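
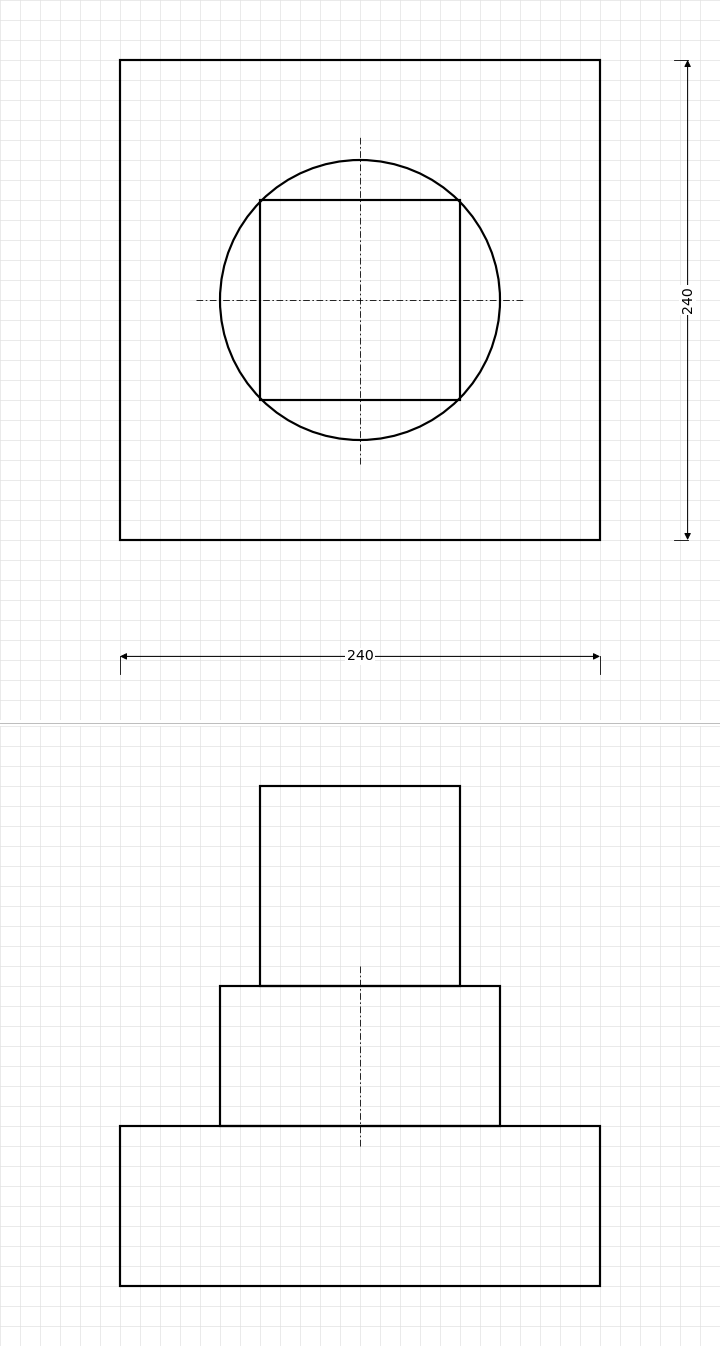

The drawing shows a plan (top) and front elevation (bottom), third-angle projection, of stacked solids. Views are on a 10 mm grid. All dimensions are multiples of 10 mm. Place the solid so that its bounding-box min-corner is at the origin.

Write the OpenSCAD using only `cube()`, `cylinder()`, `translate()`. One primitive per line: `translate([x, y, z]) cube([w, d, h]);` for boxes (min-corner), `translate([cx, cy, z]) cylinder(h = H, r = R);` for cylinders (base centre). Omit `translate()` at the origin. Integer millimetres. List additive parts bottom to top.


cube([240, 240, 80]);
translate([120, 120, 80]) cylinder(h = 70, r = 70);
translate([70, 70, 150]) cube([100, 100, 100]);


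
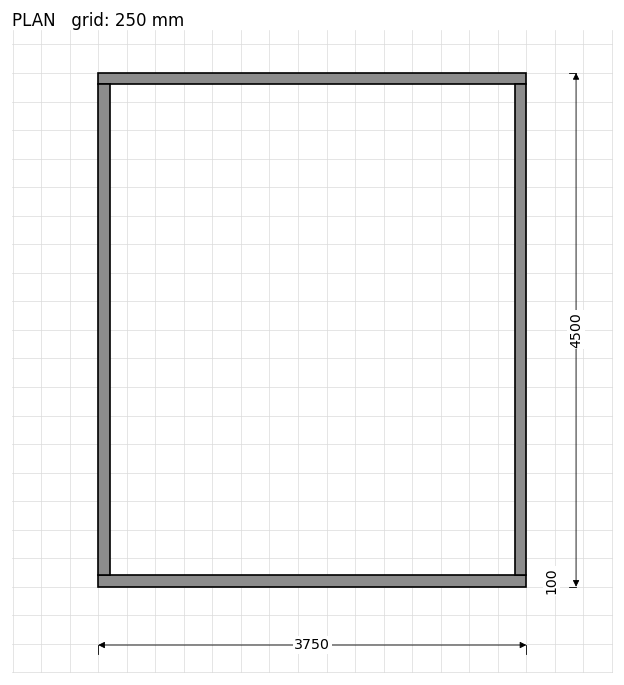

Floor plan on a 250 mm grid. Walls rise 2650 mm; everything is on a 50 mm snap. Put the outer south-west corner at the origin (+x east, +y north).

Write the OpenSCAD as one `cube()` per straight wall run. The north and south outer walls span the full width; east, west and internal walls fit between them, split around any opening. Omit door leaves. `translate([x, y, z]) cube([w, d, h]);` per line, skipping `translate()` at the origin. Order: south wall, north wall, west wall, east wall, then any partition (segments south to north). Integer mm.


cube([3750, 100, 2650]);
translate([0, 4400, 0]) cube([3750, 100, 2650]);
translate([0, 100, 0]) cube([100, 4300, 2650]);
translate([3650, 100, 0]) cube([100, 4300, 2650]);


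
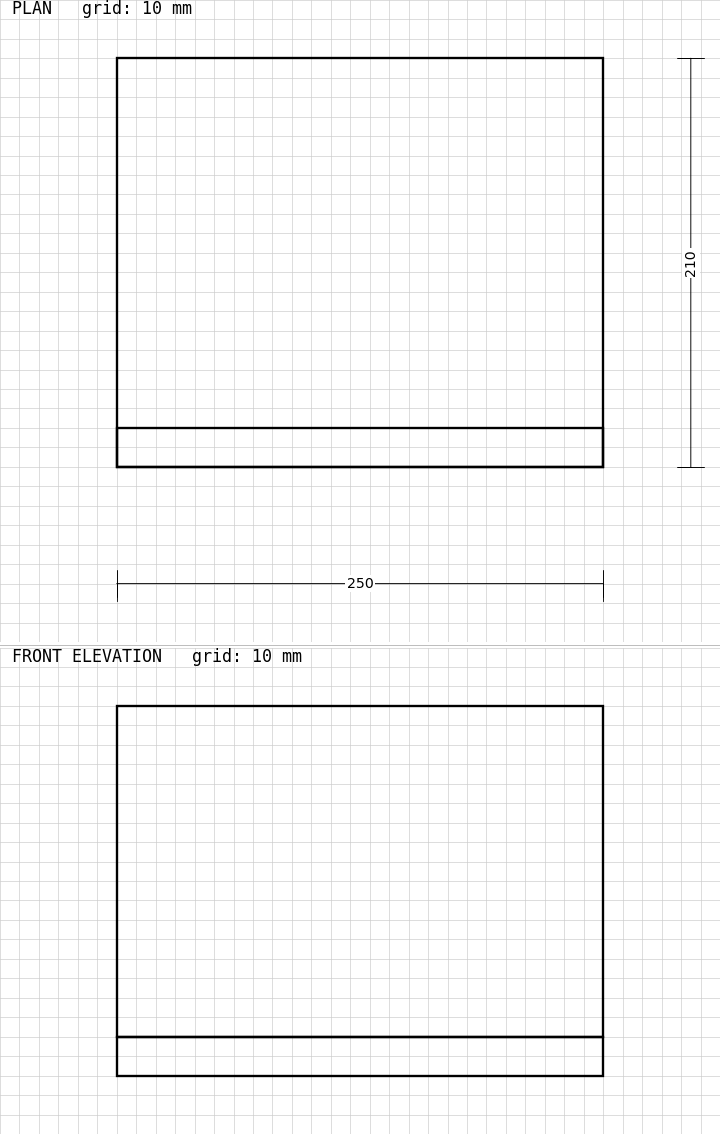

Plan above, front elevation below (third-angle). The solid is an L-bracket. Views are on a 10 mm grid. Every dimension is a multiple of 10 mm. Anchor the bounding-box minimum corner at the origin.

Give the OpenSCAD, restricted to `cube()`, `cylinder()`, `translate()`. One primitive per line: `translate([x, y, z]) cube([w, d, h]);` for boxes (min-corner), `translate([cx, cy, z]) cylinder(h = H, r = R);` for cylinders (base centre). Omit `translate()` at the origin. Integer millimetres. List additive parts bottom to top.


cube([250, 210, 20]);
translate([0, 0, 20]) cube([250, 20, 170]);


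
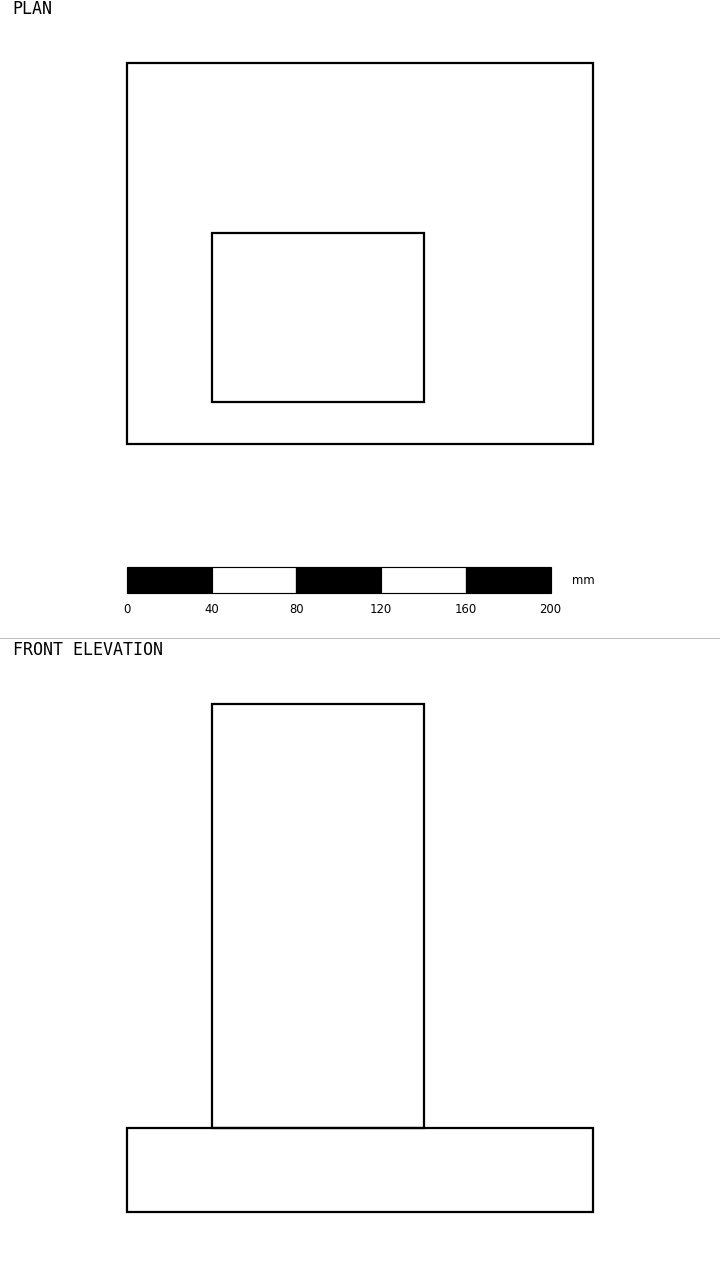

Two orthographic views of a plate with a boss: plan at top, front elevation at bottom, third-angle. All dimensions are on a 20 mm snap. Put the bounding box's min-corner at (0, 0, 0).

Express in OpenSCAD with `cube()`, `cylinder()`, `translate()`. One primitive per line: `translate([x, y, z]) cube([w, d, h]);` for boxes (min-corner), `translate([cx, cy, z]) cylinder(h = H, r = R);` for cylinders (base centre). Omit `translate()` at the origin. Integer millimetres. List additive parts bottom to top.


cube([220, 180, 40]);
translate([40, 20, 40]) cube([100, 80, 200]);


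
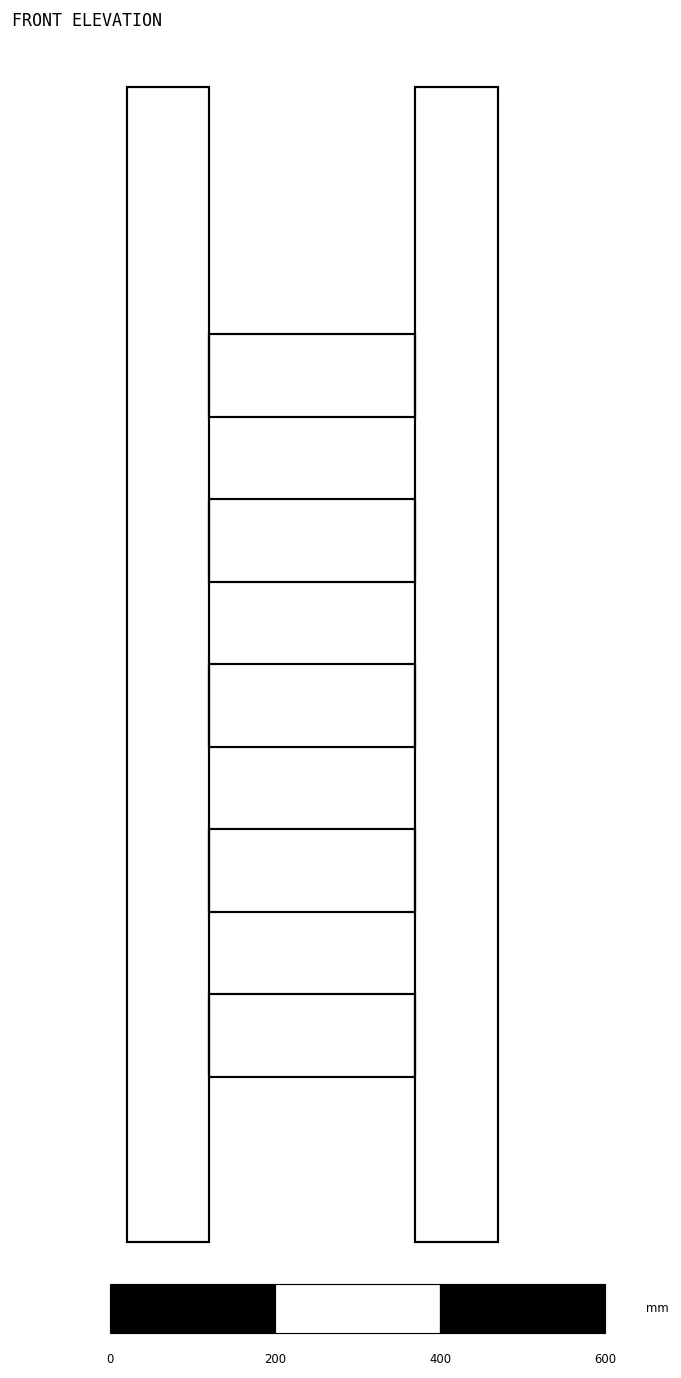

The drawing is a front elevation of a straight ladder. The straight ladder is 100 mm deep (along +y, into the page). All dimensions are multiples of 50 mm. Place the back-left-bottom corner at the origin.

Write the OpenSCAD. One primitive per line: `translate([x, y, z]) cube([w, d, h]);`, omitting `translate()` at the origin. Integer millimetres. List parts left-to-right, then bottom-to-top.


cube([100, 100, 1400]);
translate([100, 0, 200]) cube([250, 100, 100]);
translate([100, 0, 400]) cube([250, 100, 100]);
translate([100, 0, 600]) cube([250, 100, 100]);
translate([100, 0, 800]) cube([250, 100, 100]);
translate([100, 0, 1000]) cube([250, 100, 100]);
translate([350, 0, 0]) cube([100, 100, 1400]);


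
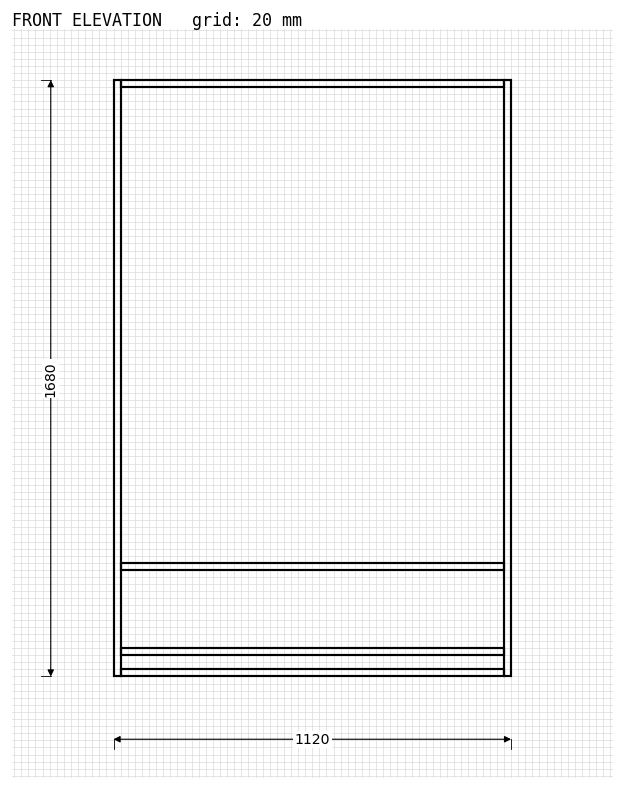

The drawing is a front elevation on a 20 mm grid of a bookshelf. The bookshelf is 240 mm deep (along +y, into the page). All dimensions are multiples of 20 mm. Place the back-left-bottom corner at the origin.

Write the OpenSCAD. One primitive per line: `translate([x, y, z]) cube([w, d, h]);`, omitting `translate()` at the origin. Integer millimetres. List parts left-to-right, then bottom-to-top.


cube([20, 240, 1680]);
translate([20, 0, 0]) cube([1080, 240, 20]);
translate([20, 0, 60]) cube([1080, 240, 20]);
translate([20, 0, 300]) cube([1080, 240, 20]);
translate([20, 0, 1660]) cube([1080, 240, 20]);
translate([1100, 0, 0]) cube([20, 240, 1680]);


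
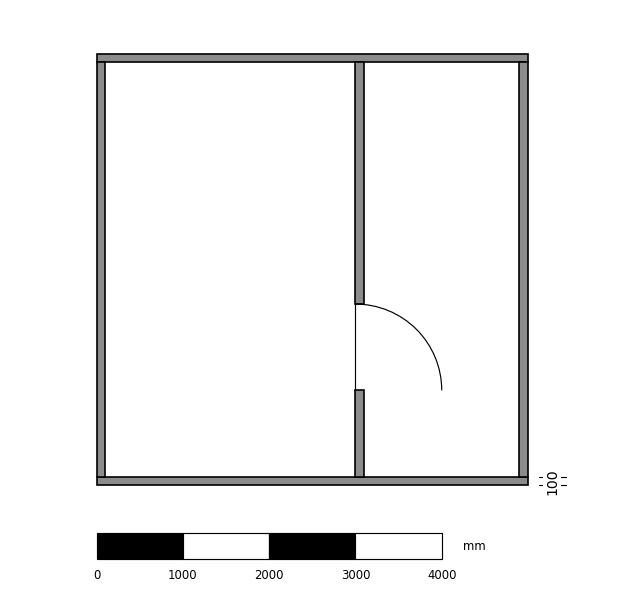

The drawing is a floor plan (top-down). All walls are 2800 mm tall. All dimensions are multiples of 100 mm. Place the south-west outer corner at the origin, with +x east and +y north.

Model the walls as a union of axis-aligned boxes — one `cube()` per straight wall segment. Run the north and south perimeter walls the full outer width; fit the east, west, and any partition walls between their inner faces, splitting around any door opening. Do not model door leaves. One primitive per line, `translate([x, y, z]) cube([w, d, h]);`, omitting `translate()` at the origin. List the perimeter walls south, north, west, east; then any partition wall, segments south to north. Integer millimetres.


cube([5000, 100, 2800]);
translate([0, 4900, 0]) cube([5000, 100, 2800]);
translate([0, 100, 0]) cube([100, 4800, 2800]);
translate([4900, 100, 0]) cube([100, 4800, 2800]);
translate([3000, 100, 0]) cube([100, 1000, 2800]);
translate([3000, 2100, 0]) cube([100, 2800, 2800]);


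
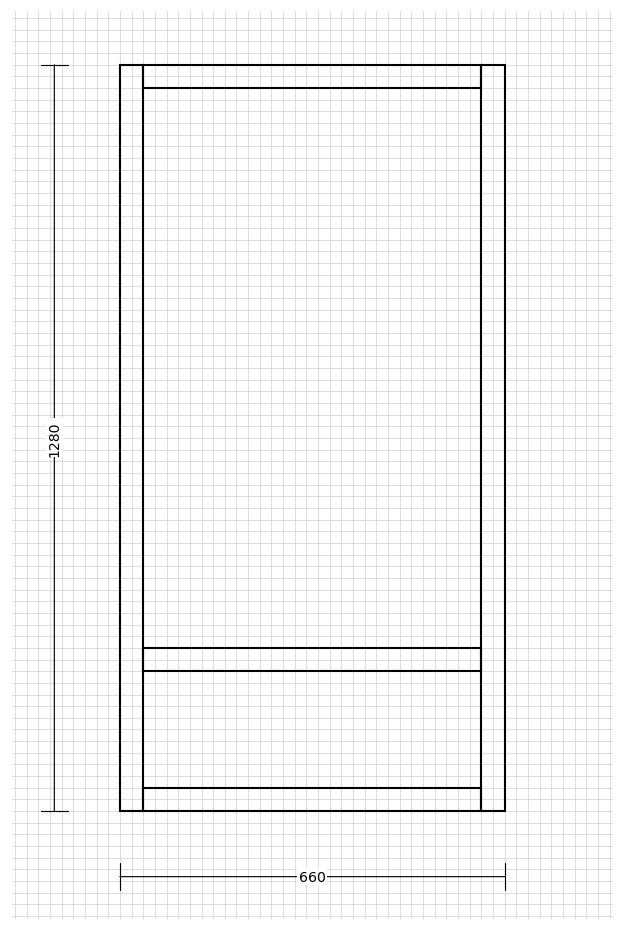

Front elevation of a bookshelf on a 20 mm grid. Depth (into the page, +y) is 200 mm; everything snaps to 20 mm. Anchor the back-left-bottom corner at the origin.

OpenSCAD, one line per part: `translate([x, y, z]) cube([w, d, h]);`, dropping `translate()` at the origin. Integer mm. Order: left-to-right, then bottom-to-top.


cube([40, 200, 1280]);
translate([40, 0, 0]) cube([580, 200, 40]);
translate([40, 0, 240]) cube([580, 200, 40]);
translate([40, 0, 1240]) cube([580, 200, 40]);
translate([620, 0, 0]) cube([40, 200, 1280]);


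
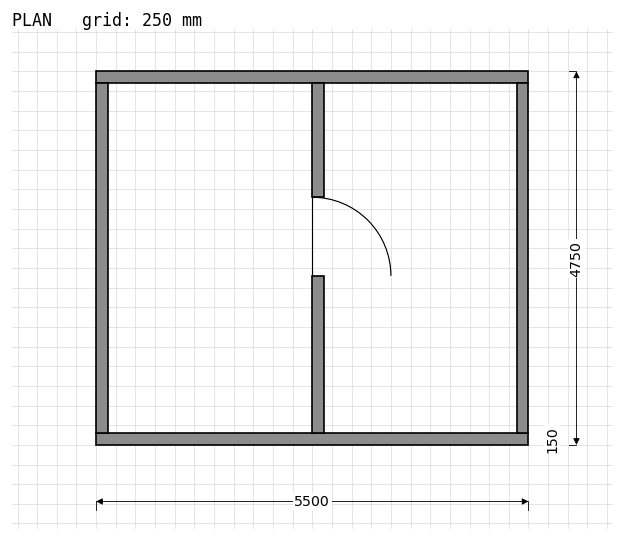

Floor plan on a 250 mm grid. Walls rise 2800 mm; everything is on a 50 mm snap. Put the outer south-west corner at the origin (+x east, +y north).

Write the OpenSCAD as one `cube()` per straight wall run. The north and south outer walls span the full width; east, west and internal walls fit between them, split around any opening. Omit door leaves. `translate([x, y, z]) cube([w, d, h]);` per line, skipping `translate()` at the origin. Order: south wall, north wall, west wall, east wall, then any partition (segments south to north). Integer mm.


cube([5500, 150, 2800]);
translate([0, 4600, 0]) cube([5500, 150, 2800]);
translate([0, 150, 0]) cube([150, 4450, 2800]);
translate([5350, 150, 0]) cube([150, 4450, 2800]);
translate([2750, 150, 0]) cube([150, 2000, 2800]);
translate([2750, 3150, 0]) cube([150, 1450, 2800]);


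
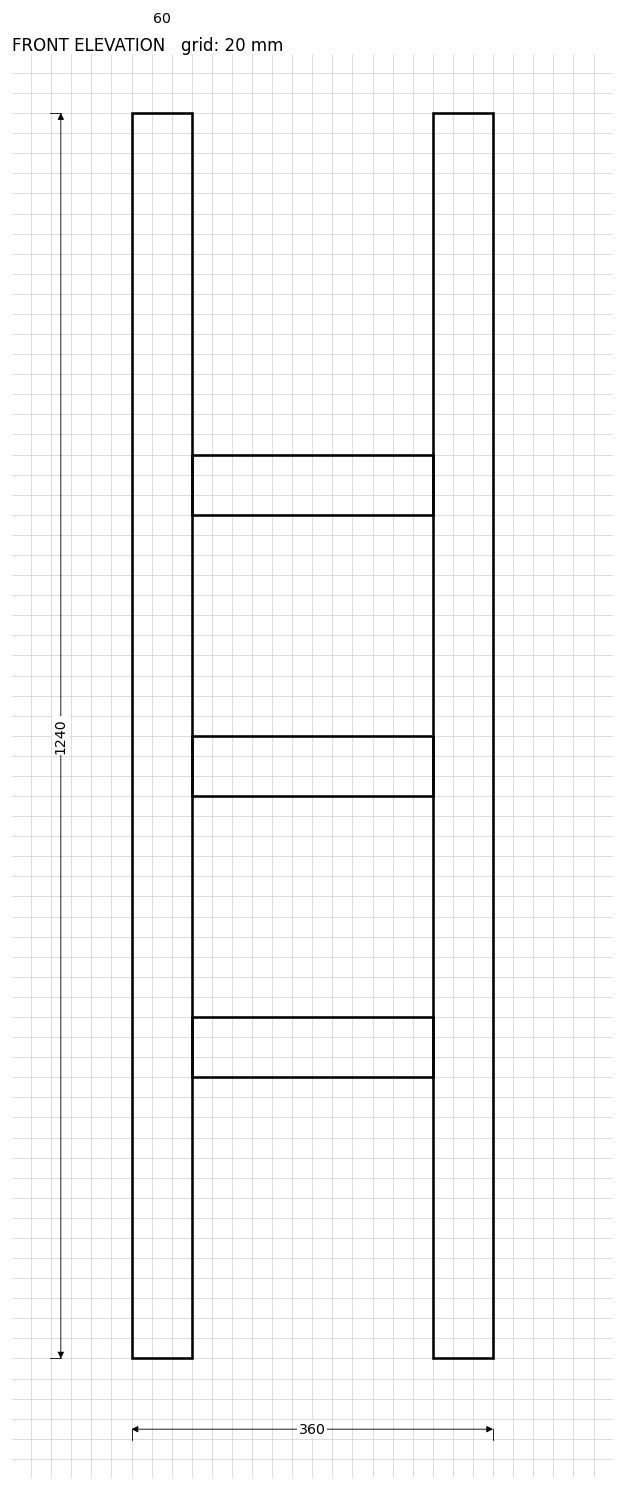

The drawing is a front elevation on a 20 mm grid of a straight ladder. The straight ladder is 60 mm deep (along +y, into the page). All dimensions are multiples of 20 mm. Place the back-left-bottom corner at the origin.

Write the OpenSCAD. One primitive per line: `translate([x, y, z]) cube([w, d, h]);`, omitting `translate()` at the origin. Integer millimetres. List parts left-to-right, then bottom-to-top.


cube([60, 60, 1240]);
translate([60, 0, 280]) cube([240, 60, 60]);
translate([60, 0, 560]) cube([240, 60, 60]);
translate([60, 0, 840]) cube([240, 60, 60]);
translate([300, 0, 0]) cube([60, 60, 1240]);


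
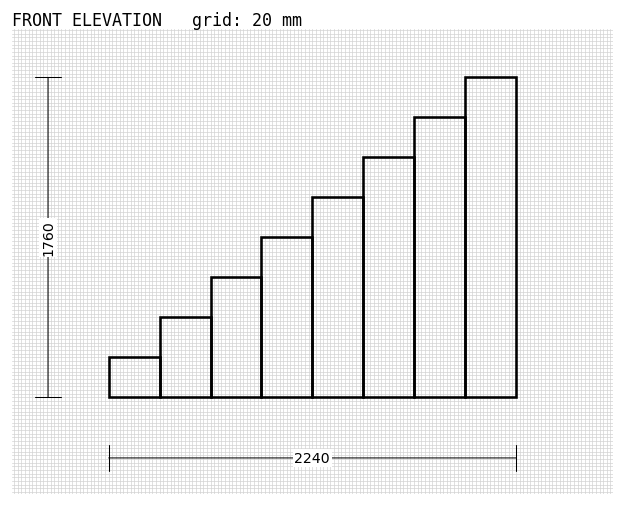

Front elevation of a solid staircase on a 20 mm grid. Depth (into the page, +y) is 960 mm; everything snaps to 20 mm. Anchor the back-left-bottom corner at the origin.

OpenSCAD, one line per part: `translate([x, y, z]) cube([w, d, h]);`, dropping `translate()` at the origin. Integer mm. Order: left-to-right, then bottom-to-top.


cube([280, 960, 220]);
translate([280, 0, 0]) cube([280, 960, 440]);
translate([560, 0, 0]) cube([280, 960, 660]);
translate([840, 0, 0]) cube([280, 960, 880]);
translate([1120, 0, 0]) cube([280, 960, 1100]);
translate([1400, 0, 0]) cube([280, 960, 1320]);
translate([1680, 0, 0]) cube([280, 960, 1540]);
translate([1960, 0, 0]) cube([280, 960, 1760]);


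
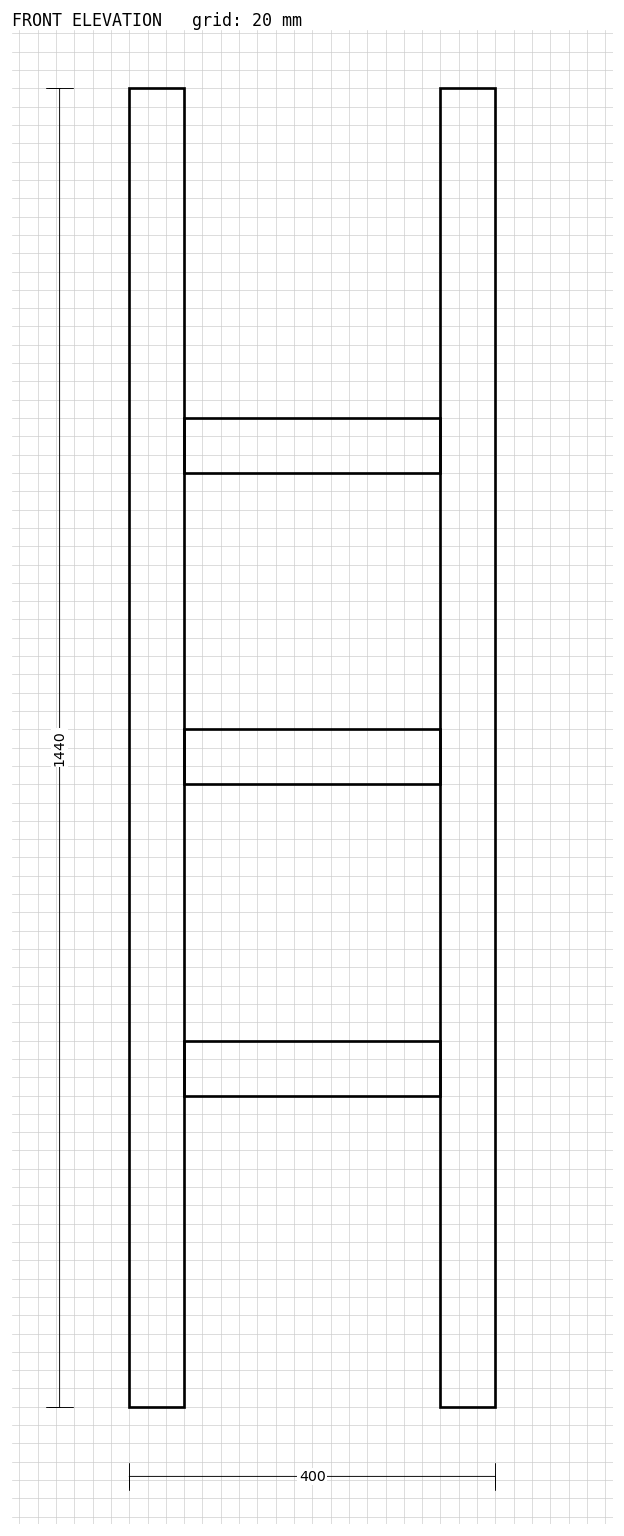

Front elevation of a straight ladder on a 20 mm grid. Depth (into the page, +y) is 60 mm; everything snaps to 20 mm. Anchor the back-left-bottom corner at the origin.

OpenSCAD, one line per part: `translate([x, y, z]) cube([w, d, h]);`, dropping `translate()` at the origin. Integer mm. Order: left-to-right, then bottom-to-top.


cube([60, 60, 1440]);
translate([60, 0, 340]) cube([280, 60, 60]);
translate([60, 0, 680]) cube([280, 60, 60]);
translate([60, 0, 1020]) cube([280, 60, 60]);
translate([340, 0, 0]) cube([60, 60, 1440]);


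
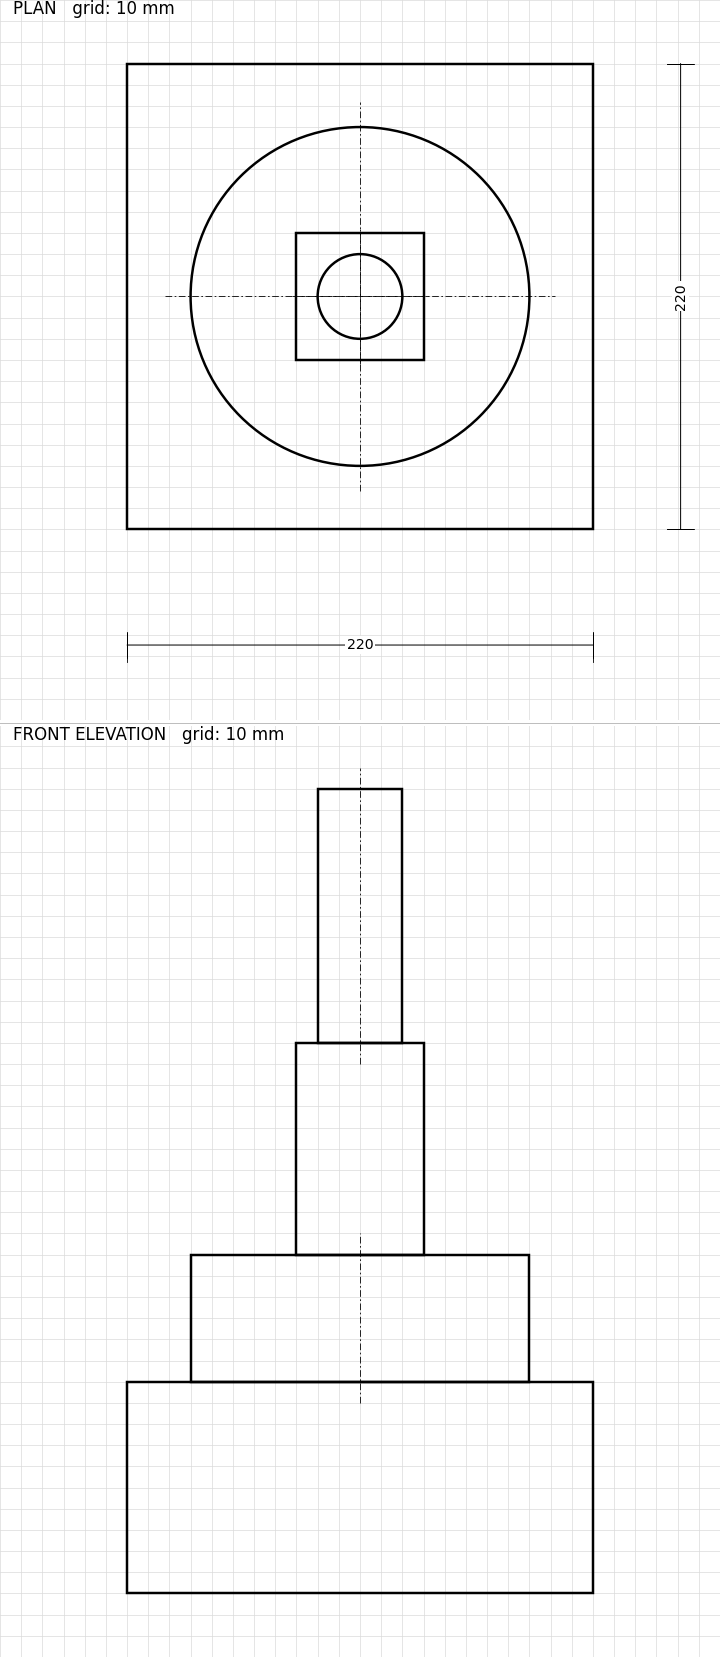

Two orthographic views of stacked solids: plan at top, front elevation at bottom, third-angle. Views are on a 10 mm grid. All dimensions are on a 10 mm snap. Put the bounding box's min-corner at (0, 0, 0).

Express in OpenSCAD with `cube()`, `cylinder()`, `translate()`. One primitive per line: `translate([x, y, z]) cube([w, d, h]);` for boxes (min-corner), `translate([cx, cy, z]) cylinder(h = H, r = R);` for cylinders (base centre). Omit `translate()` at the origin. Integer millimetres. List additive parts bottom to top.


cube([220, 220, 100]);
translate([110, 110, 100]) cylinder(h = 60, r = 80);
translate([80, 80, 160]) cube([60, 60, 100]);
translate([110, 110, 260]) cylinder(h = 120, r = 20);


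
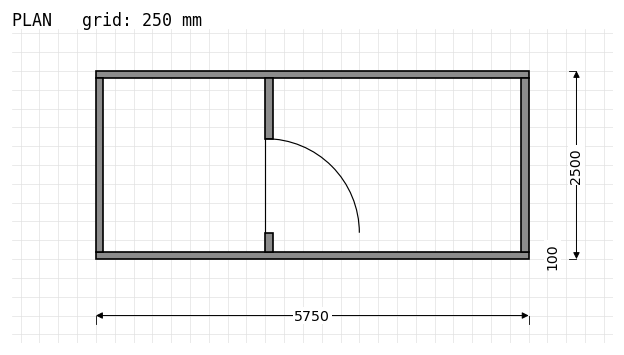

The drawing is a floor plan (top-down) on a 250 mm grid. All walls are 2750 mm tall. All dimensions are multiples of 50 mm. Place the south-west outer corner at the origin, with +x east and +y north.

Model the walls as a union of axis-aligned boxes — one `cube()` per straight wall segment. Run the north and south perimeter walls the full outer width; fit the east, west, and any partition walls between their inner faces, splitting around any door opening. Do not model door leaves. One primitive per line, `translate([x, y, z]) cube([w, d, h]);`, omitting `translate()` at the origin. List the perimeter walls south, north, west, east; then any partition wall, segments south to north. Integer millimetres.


cube([5750, 100, 2750]);
translate([0, 2400, 0]) cube([5750, 100, 2750]);
translate([0, 100, 0]) cube([100, 2300, 2750]);
translate([5650, 100, 0]) cube([100, 2300, 2750]);
translate([2250, 100, 0]) cube([100, 250, 2750]);
translate([2250, 1600, 0]) cube([100, 800, 2750]);


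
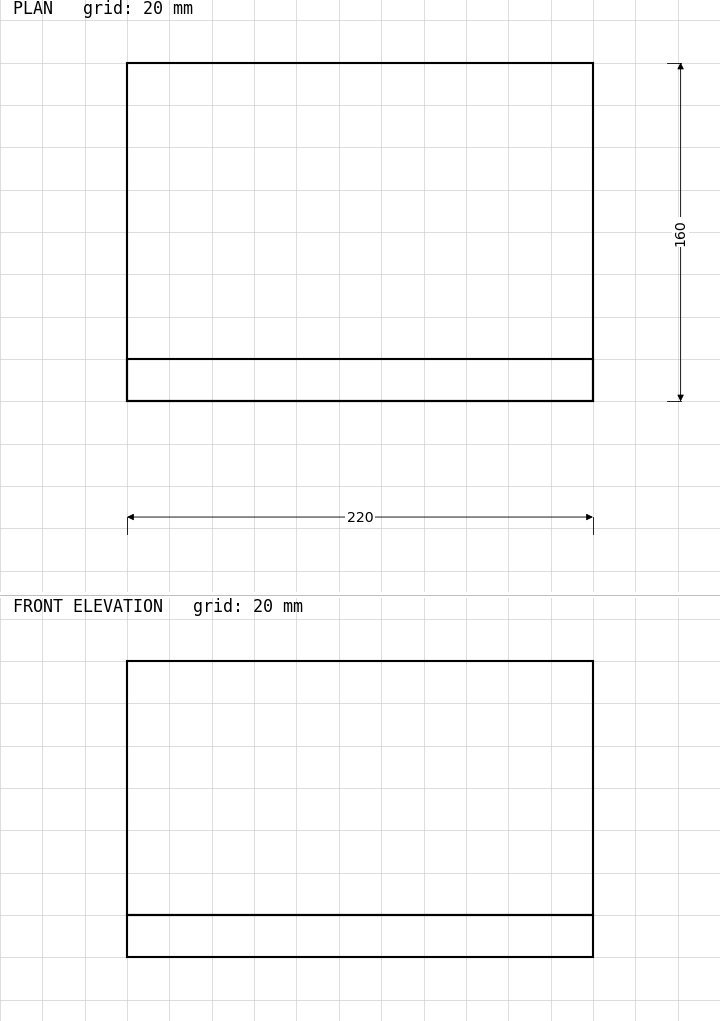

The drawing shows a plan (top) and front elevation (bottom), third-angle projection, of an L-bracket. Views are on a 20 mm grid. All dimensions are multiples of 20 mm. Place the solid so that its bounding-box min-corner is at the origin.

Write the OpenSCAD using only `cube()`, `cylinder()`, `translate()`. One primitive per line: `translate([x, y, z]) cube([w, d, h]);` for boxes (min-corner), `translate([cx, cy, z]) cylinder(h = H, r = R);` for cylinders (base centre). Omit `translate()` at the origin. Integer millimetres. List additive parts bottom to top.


cube([220, 160, 20]);
translate([0, 0, 20]) cube([220, 20, 120]);


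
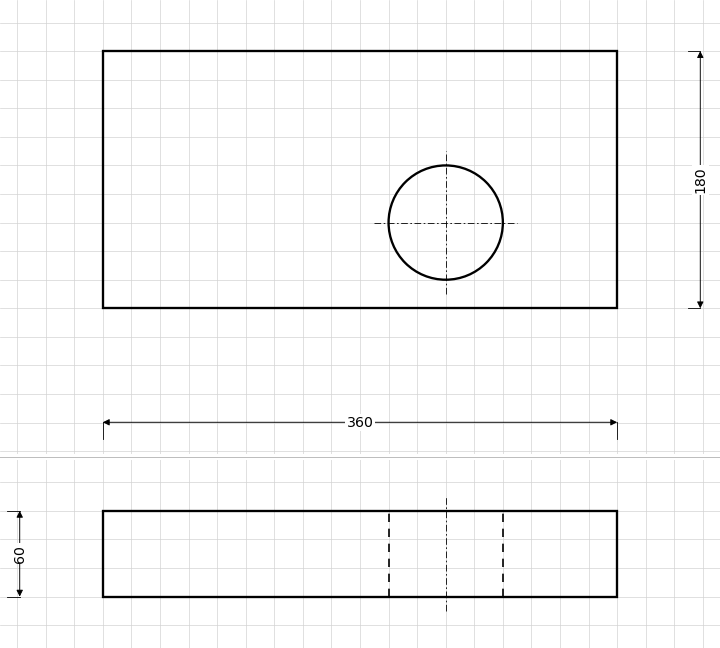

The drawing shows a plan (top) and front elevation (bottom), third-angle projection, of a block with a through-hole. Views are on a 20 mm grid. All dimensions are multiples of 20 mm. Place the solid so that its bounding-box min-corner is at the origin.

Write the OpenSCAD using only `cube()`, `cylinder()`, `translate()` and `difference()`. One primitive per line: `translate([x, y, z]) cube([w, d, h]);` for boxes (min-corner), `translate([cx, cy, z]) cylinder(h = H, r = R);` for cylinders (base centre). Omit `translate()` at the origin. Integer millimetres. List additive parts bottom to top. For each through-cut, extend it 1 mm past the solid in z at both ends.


difference() {
  cube([360, 180, 60]);
  translate([240, 60, -1]) cylinder(h = 62, r = 40);
}


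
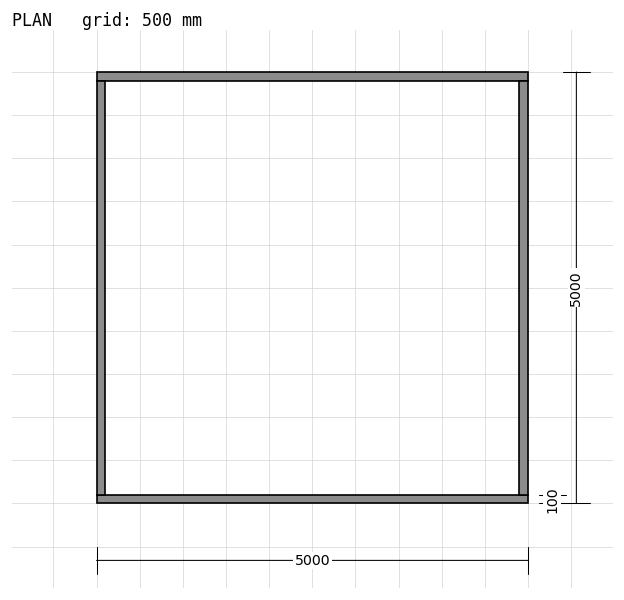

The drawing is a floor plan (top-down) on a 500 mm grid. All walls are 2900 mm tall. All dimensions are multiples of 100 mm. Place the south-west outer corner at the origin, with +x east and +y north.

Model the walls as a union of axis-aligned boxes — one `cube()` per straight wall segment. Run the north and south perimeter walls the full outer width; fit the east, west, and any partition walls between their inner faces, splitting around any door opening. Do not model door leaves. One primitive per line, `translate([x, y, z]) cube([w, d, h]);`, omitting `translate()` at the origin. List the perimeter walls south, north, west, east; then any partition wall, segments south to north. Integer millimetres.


cube([5000, 100, 2900]);
translate([0, 4900, 0]) cube([5000, 100, 2900]);
translate([0, 100, 0]) cube([100, 4800, 2900]);
translate([4900, 100, 0]) cube([100, 4800, 2900]);


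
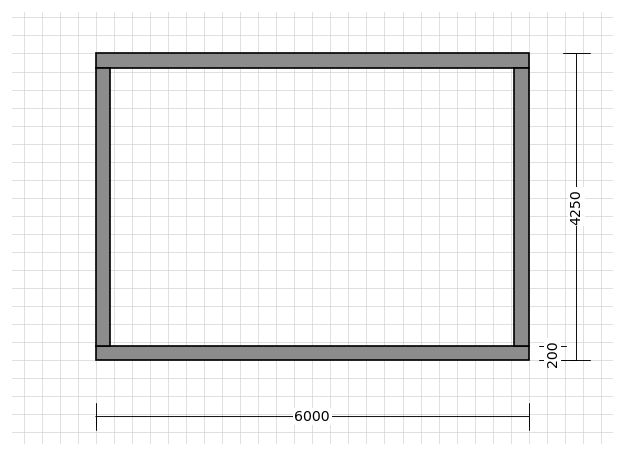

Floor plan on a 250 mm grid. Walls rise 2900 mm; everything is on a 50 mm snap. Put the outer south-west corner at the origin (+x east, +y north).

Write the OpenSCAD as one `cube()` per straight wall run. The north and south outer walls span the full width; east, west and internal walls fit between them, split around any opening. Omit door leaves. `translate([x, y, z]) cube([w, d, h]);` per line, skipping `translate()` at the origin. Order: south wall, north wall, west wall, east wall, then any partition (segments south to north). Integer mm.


cube([6000, 200, 2900]);
translate([0, 4050, 0]) cube([6000, 200, 2900]);
translate([0, 200, 0]) cube([200, 3850, 2900]);
translate([5800, 200, 0]) cube([200, 3850, 2900]);


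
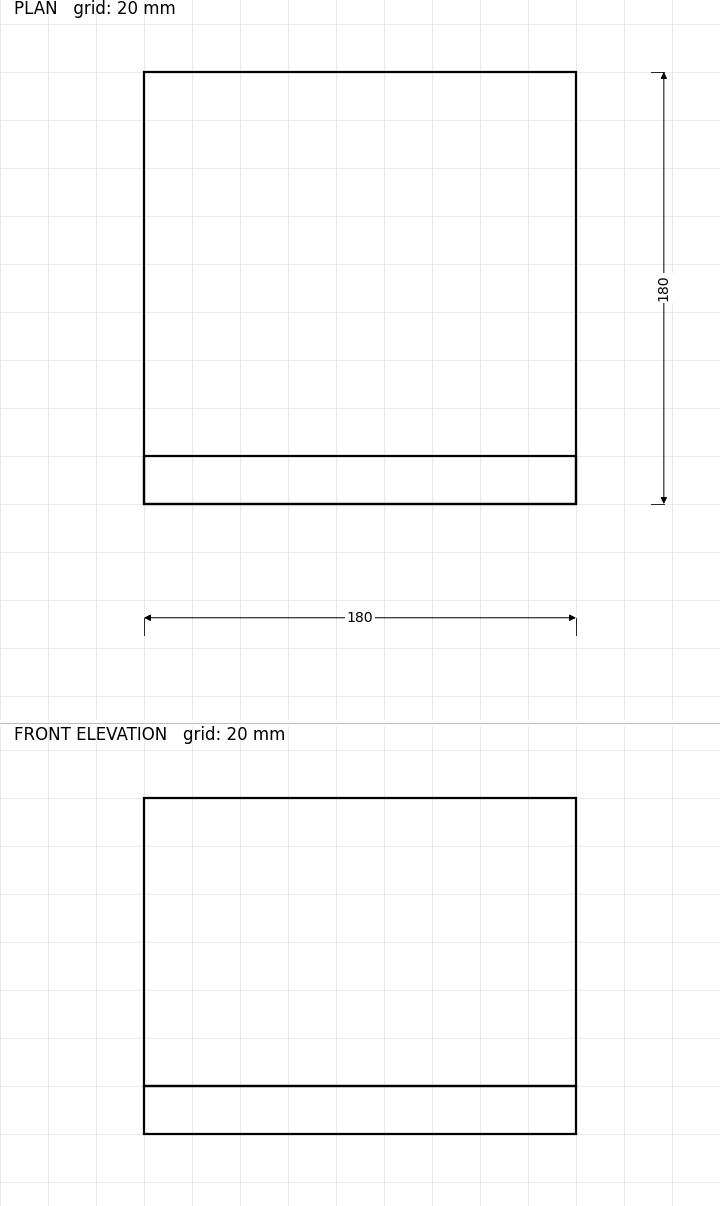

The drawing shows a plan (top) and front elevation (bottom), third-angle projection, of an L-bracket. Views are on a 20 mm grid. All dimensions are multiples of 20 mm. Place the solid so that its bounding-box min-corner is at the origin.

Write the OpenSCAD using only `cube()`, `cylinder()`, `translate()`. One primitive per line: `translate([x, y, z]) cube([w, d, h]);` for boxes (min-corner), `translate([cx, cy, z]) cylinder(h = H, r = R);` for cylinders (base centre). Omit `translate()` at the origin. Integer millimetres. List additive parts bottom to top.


cube([180, 180, 20]);
translate([0, 0, 20]) cube([180, 20, 120]);


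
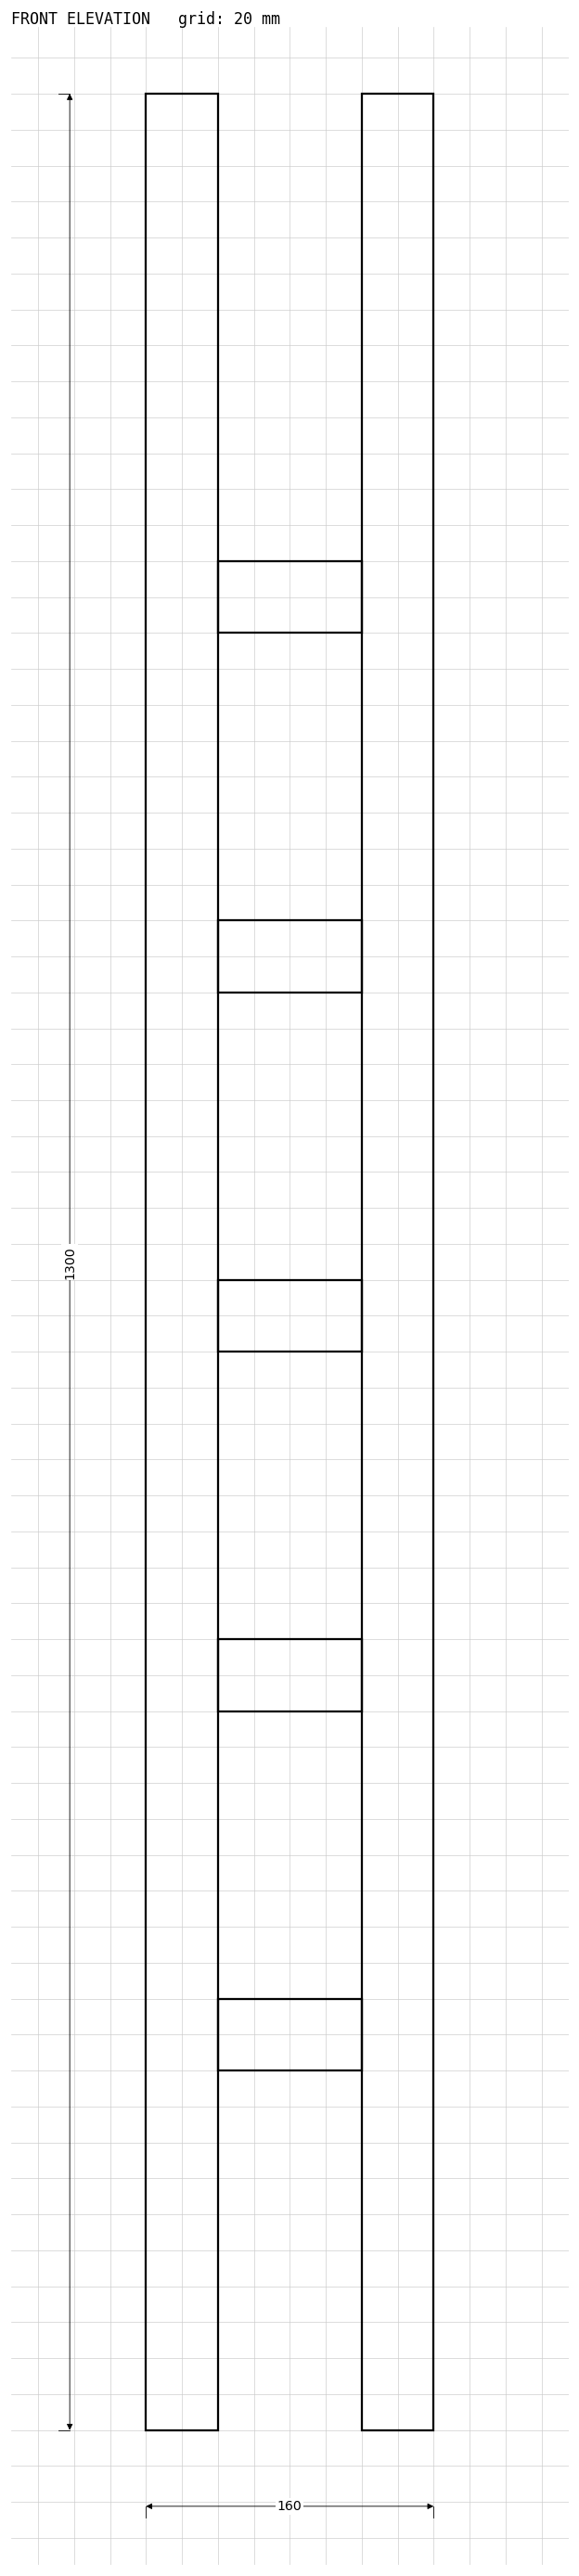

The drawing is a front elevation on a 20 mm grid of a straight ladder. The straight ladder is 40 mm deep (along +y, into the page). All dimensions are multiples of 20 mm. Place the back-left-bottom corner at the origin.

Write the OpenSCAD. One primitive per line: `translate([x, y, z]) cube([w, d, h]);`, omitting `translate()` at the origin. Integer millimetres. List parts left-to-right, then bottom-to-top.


cube([40, 40, 1300]);
translate([40, 0, 200]) cube([80, 40, 40]);
translate([40, 0, 400]) cube([80, 40, 40]);
translate([40, 0, 600]) cube([80, 40, 40]);
translate([40, 0, 800]) cube([80, 40, 40]);
translate([40, 0, 1000]) cube([80, 40, 40]);
translate([120, 0, 0]) cube([40, 40, 1300]);


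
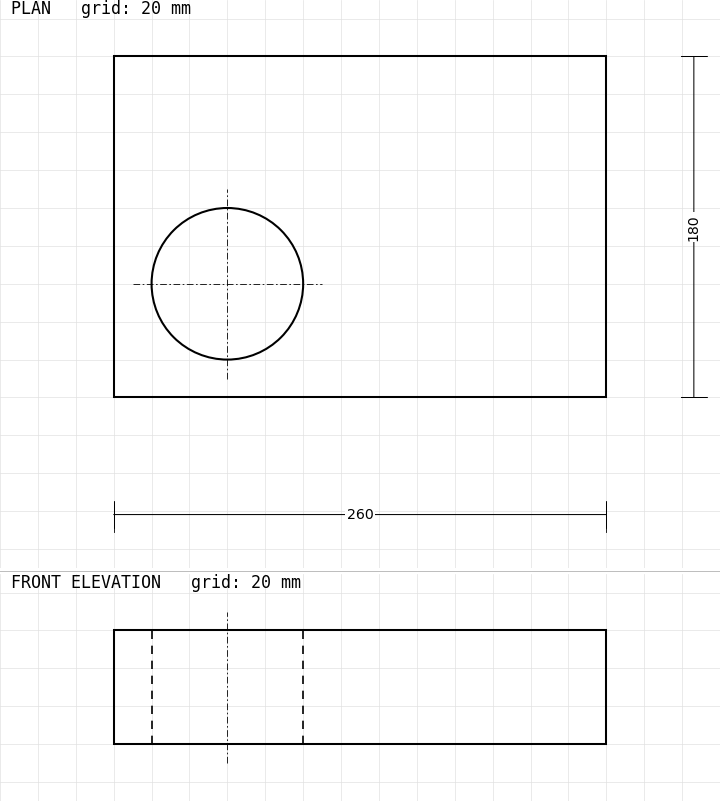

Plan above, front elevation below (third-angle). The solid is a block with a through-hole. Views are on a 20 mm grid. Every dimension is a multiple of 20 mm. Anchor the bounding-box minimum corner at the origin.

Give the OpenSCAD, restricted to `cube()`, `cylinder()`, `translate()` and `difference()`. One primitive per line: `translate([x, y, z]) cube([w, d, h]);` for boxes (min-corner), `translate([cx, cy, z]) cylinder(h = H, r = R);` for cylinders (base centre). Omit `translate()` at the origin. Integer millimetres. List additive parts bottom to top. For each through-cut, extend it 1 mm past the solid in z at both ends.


difference() {
  cube([260, 180, 60]);
  translate([60, 60, -1]) cylinder(h = 62, r = 40);
}


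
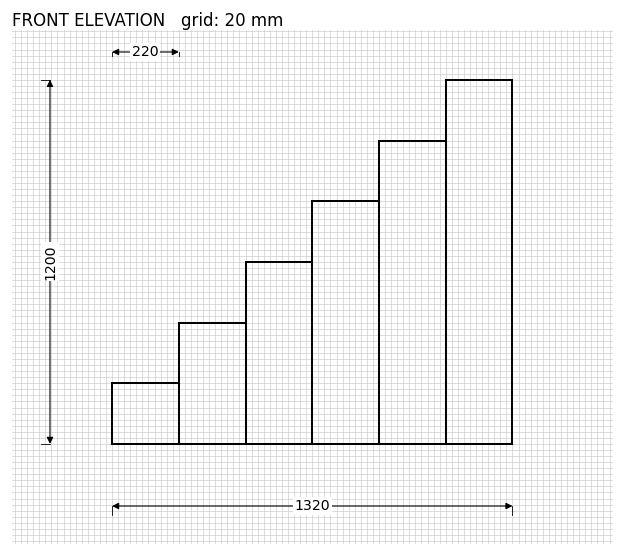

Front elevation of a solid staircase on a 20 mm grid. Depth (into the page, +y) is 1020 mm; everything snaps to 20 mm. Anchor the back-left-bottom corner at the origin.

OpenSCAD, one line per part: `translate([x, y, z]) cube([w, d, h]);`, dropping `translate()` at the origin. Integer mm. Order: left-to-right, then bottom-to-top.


cube([220, 1020, 200]);
translate([220, 0, 0]) cube([220, 1020, 400]);
translate([440, 0, 0]) cube([220, 1020, 600]);
translate([660, 0, 0]) cube([220, 1020, 800]);
translate([880, 0, 0]) cube([220, 1020, 1000]);
translate([1100, 0, 0]) cube([220, 1020, 1200]);


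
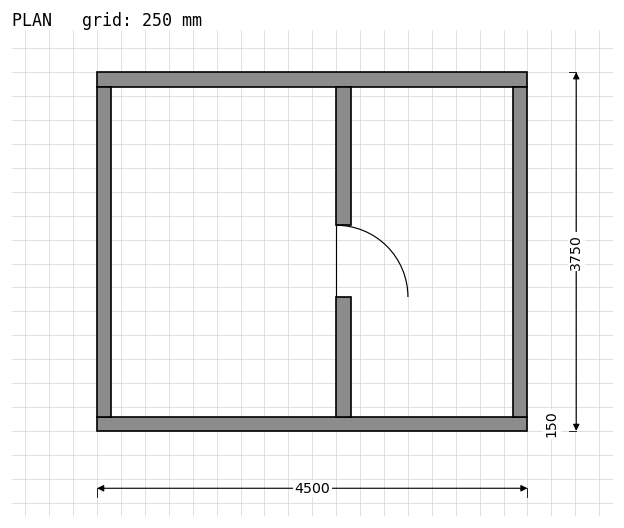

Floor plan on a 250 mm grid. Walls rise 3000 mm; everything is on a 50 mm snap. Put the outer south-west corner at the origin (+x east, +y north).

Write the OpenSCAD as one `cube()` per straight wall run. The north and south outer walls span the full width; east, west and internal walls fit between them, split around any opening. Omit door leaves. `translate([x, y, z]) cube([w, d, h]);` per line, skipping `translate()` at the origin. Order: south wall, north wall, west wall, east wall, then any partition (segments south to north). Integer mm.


cube([4500, 150, 3000]);
translate([0, 3600, 0]) cube([4500, 150, 3000]);
translate([0, 150, 0]) cube([150, 3450, 3000]);
translate([4350, 150, 0]) cube([150, 3450, 3000]);
translate([2500, 150, 0]) cube([150, 1250, 3000]);
translate([2500, 2150, 0]) cube([150, 1450, 3000]);


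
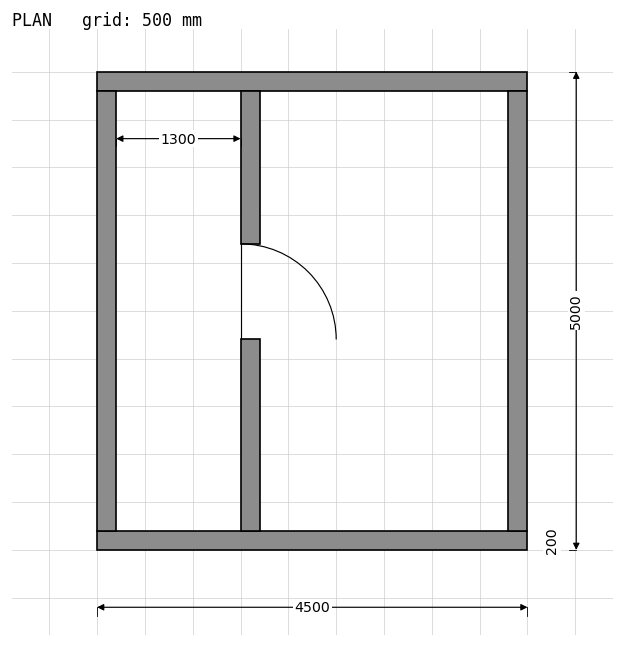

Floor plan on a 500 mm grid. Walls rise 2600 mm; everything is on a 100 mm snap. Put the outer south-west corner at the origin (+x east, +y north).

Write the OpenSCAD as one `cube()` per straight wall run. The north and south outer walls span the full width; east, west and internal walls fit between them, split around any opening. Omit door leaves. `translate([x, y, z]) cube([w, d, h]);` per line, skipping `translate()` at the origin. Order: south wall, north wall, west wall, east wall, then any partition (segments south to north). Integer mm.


cube([4500, 200, 2600]);
translate([0, 4800, 0]) cube([4500, 200, 2600]);
translate([0, 200, 0]) cube([200, 4600, 2600]);
translate([4300, 200, 0]) cube([200, 4600, 2600]);
translate([1500, 200, 0]) cube([200, 2000, 2600]);
translate([1500, 3200, 0]) cube([200, 1600, 2600]);


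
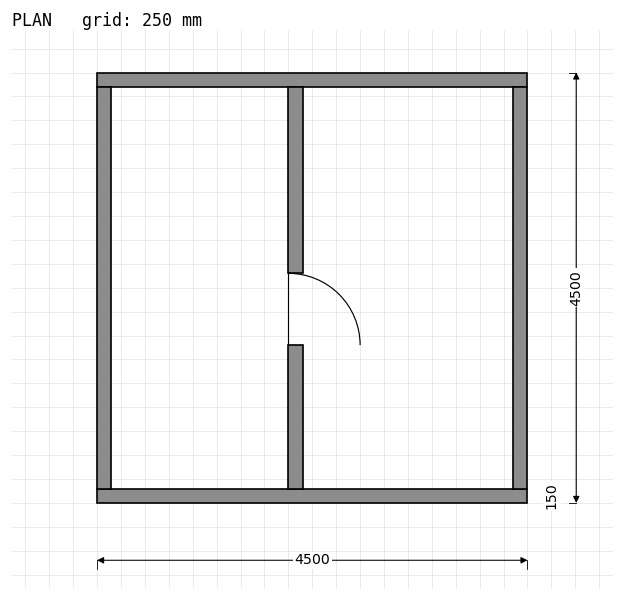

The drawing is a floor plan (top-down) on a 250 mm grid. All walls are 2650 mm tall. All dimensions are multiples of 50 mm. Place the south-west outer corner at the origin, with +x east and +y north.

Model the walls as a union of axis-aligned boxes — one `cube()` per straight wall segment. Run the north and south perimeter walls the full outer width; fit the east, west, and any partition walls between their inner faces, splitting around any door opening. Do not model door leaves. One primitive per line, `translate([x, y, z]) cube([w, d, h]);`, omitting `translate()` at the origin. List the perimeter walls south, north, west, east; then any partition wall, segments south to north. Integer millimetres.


cube([4500, 150, 2650]);
translate([0, 4350, 0]) cube([4500, 150, 2650]);
translate([0, 150, 0]) cube([150, 4200, 2650]);
translate([4350, 150, 0]) cube([150, 4200, 2650]);
translate([2000, 150, 0]) cube([150, 1500, 2650]);
translate([2000, 2400, 0]) cube([150, 1950, 2650]);


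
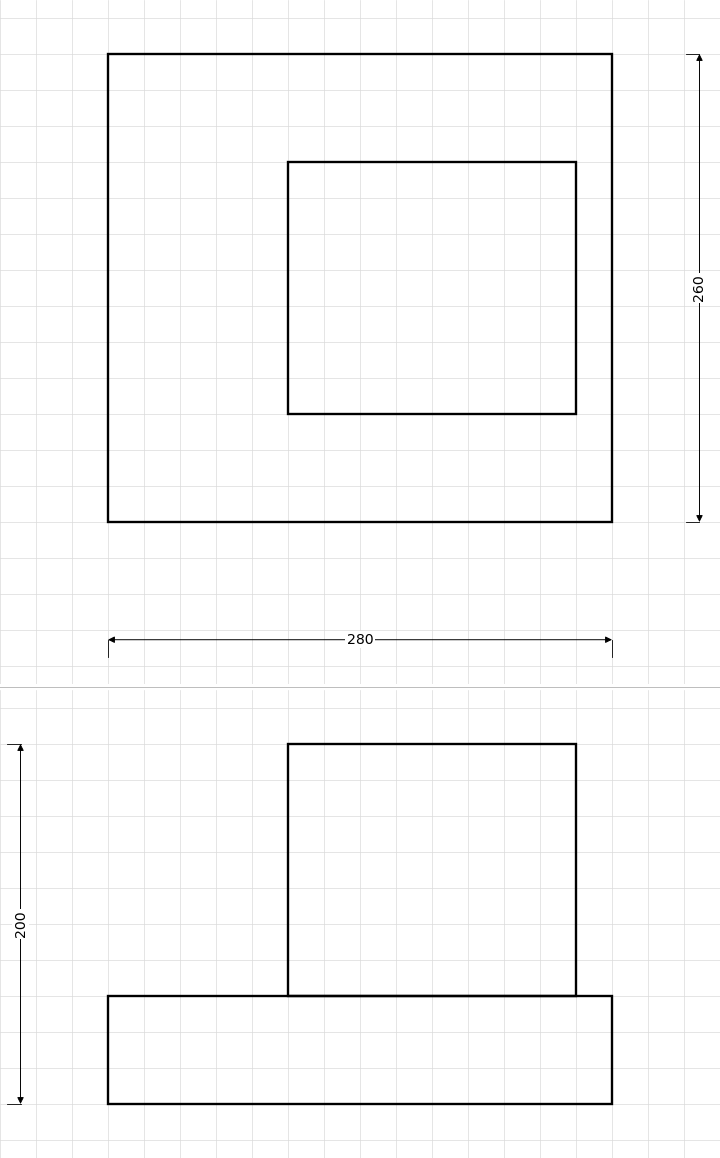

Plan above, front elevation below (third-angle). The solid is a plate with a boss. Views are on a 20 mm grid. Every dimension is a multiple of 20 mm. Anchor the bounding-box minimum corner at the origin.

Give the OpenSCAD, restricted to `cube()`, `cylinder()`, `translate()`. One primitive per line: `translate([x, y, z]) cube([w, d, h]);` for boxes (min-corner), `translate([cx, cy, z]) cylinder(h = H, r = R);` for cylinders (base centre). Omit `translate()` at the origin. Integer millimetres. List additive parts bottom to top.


cube([280, 260, 60]);
translate([100, 60, 60]) cube([160, 140, 140]);


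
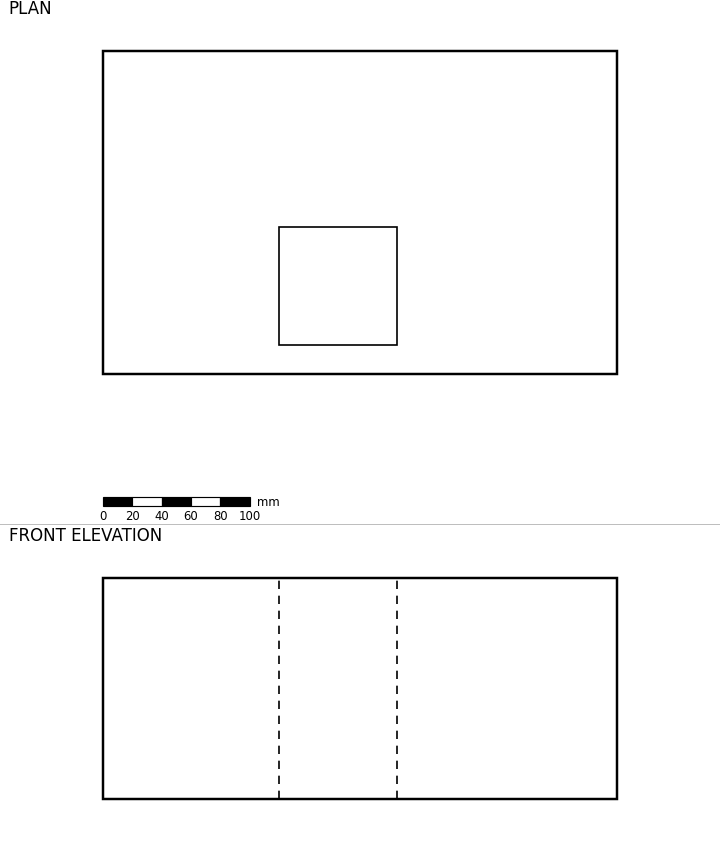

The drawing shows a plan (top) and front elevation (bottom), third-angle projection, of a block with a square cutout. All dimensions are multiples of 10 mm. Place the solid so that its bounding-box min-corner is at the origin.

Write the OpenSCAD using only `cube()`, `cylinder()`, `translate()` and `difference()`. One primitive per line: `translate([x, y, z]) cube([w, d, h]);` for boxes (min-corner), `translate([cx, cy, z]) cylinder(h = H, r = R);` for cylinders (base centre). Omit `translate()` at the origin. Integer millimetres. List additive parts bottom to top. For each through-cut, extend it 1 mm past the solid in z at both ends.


difference() {
  cube([350, 220, 150]);
  translate([120, 20, -1]) cube([80, 80, 152]);
}


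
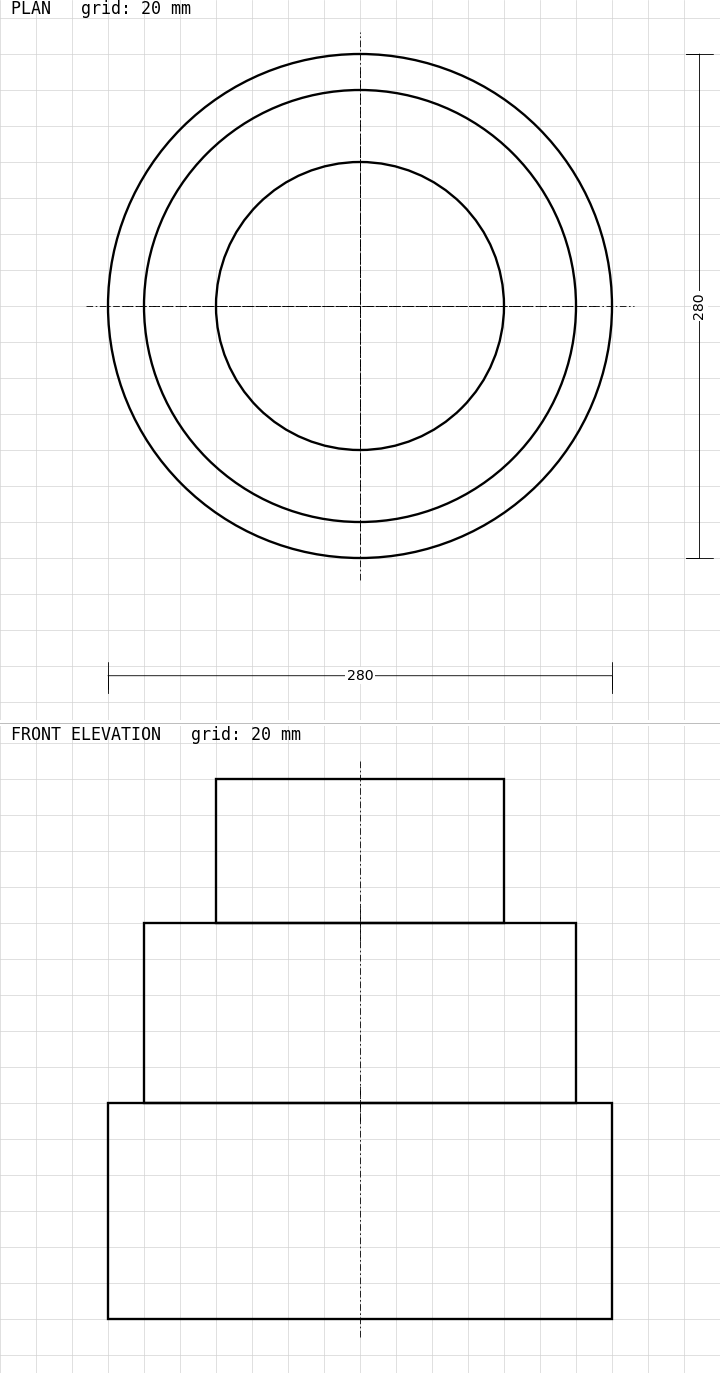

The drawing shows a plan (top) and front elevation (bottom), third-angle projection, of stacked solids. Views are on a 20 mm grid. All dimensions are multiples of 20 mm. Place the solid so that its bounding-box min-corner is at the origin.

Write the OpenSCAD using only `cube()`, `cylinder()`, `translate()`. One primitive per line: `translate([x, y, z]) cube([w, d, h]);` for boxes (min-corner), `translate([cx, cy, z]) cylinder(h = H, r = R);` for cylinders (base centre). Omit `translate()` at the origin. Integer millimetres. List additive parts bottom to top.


translate([140, 140, 0]) cylinder(h = 120, r = 140);
translate([140, 140, 120]) cylinder(h = 100, r = 120);
translate([140, 140, 220]) cylinder(h = 80, r = 80);


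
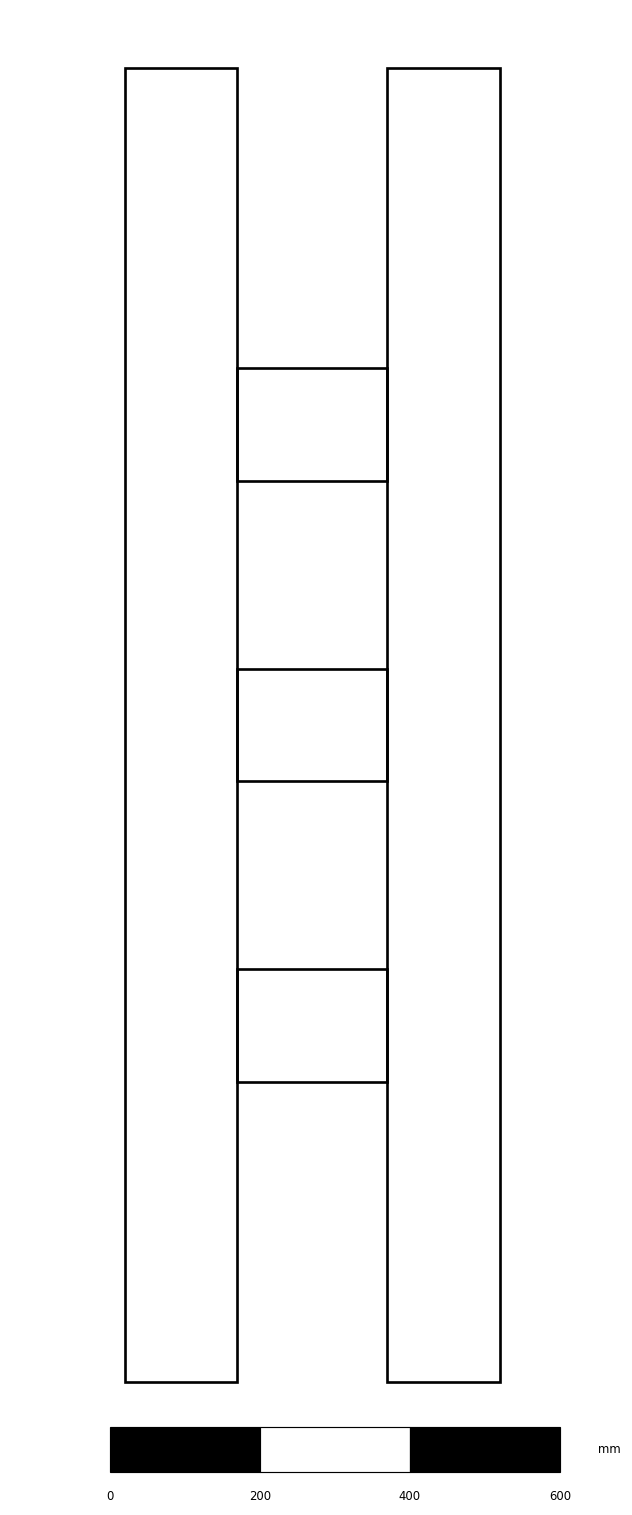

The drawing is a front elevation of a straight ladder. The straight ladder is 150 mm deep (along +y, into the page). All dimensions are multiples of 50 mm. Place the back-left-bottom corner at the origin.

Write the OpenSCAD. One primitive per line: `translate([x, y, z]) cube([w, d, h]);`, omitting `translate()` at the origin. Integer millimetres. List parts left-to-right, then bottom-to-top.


cube([150, 150, 1750]);
translate([150, 0, 400]) cube([200, 150, 150]);
translate([150, 0, 800]) cube([200, 150, 150]);
translate([150, 0, 1200]) cube([200, 150, 150]);
translate([350, 0, 0]) cube([150, 150, 1750]);


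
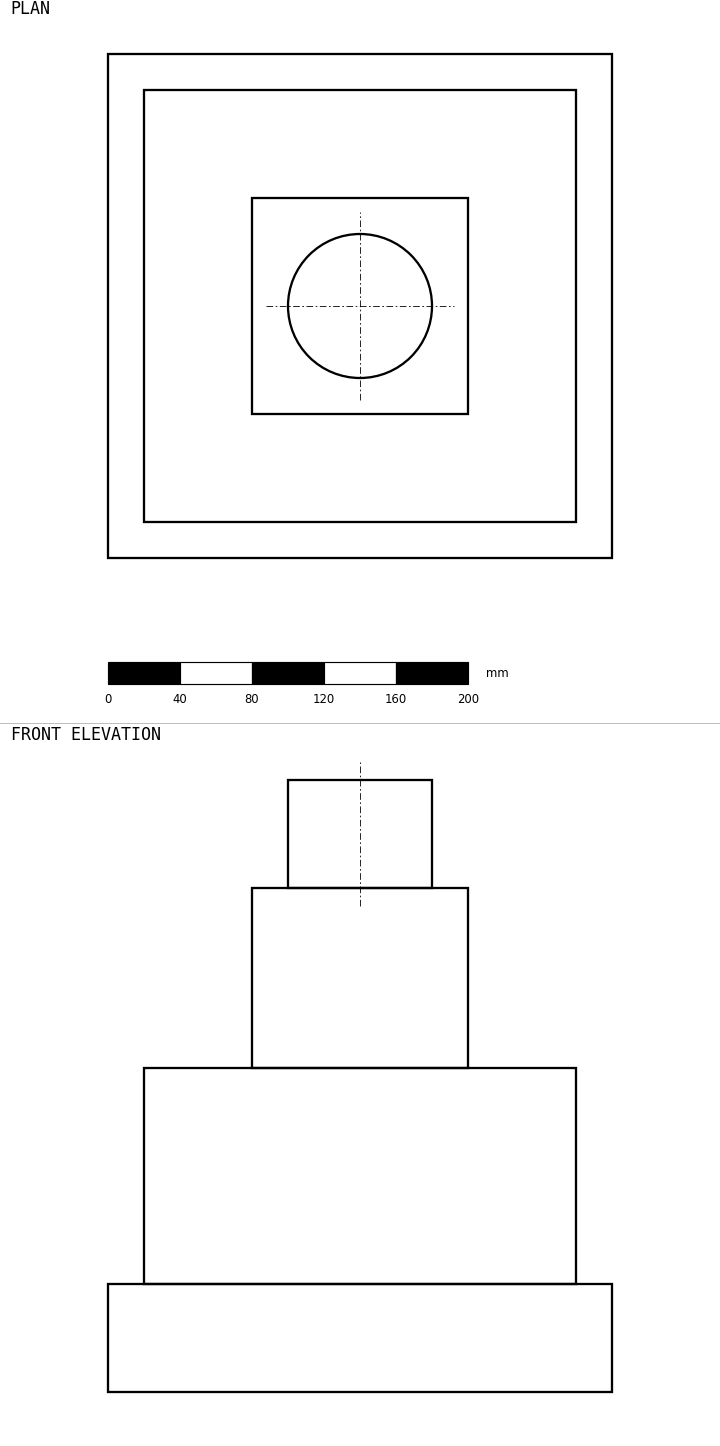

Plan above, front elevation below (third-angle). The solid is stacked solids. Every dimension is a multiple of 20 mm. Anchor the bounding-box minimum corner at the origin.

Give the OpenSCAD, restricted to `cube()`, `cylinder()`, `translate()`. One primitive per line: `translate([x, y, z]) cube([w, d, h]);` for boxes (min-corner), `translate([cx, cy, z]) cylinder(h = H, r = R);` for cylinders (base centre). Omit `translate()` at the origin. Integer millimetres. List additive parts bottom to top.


cube([280, 280, 60]);
translate([20, 20, 60]) cube([240, 240, 120]);
translate([80, 80, 180]) cube([120, 120, 100]);
translate([140, 140, 280]) cylinder(h = 60, r = 40);


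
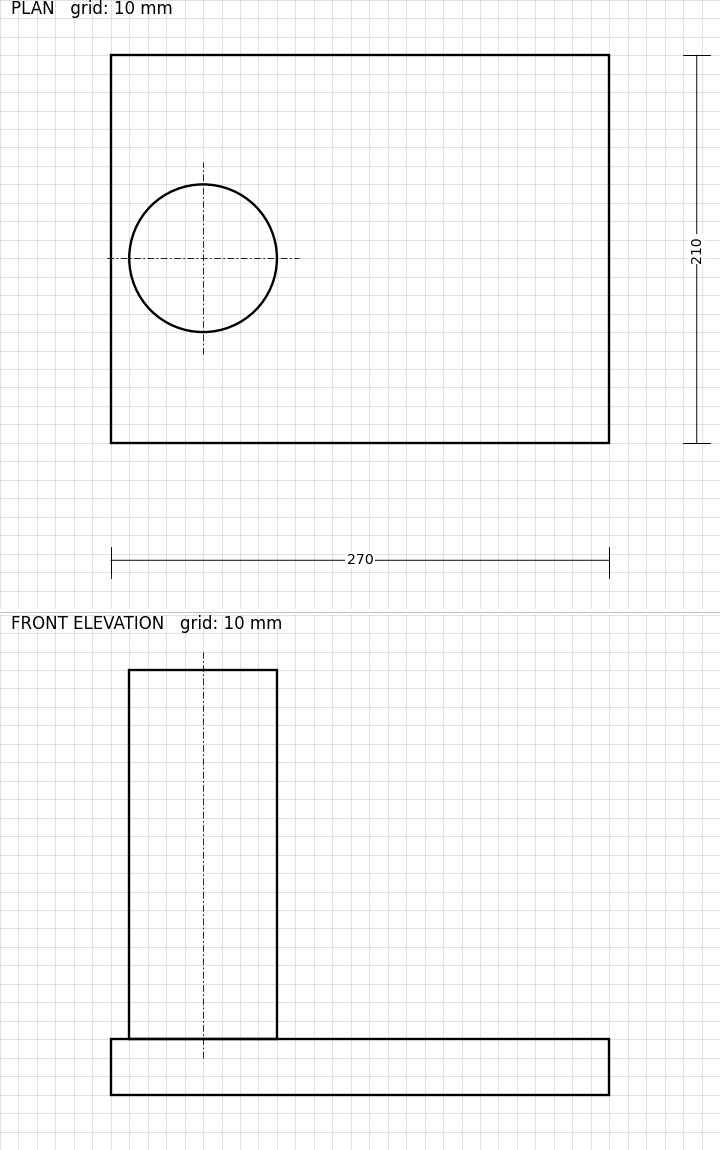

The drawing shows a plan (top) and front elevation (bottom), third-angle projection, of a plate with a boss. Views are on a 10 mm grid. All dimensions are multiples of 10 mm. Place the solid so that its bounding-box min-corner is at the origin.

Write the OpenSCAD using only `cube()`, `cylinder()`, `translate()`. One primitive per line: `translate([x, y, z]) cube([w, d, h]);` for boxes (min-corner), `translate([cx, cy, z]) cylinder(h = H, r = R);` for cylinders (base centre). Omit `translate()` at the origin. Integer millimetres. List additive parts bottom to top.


cube([270, 210, 30]);
translate([50, 100, 30]) cylinder(h = 200, r = 40);


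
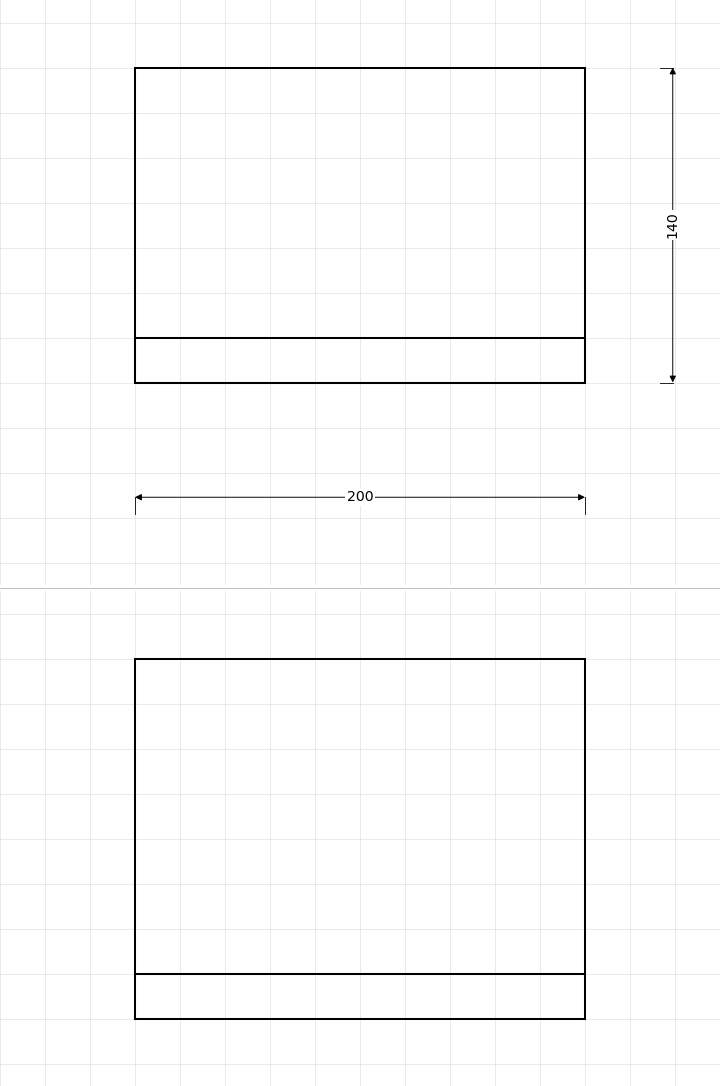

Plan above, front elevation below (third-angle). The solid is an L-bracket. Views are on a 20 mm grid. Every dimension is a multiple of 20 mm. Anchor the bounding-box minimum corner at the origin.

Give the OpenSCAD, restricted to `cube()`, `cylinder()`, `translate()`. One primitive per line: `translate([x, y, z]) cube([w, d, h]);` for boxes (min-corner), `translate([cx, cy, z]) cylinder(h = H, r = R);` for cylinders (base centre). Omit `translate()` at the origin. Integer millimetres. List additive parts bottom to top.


cube([200, 140, 20]);
translate([0, 0, 20]) cube([200, 20, 140]);


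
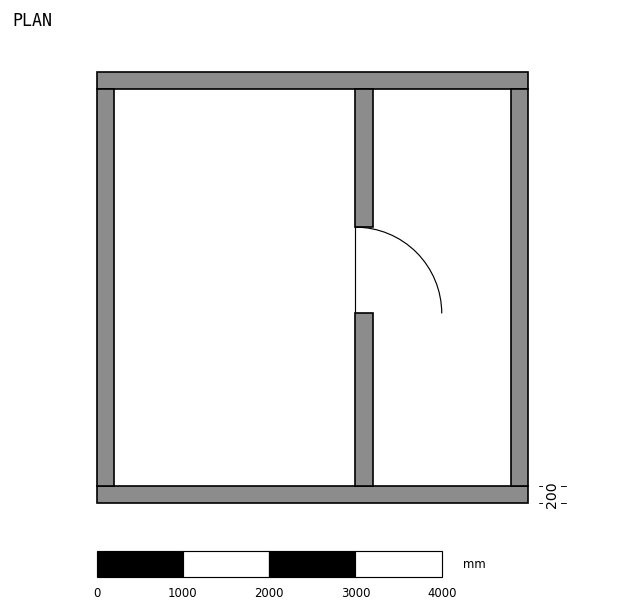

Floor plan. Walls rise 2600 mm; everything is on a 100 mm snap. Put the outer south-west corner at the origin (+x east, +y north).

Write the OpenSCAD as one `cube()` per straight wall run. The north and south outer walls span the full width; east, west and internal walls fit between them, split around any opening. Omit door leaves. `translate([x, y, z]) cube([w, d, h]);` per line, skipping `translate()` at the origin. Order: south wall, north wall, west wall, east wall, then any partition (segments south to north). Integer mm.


cube([5000, 200, 2600]);
translate([0, 4800, 0]) cube([5000, 200, 2600]);
translate([0, 200, 0]) cube([200, 4600, 2600]);
translate([4800, 200, 0]) cube([200, 4600, 2600]);
translate([3000, 200, 0]) cube([200, 2000, 2600]);
translate([3000, 3200, 0]) cube([200, 1600, 2600]);


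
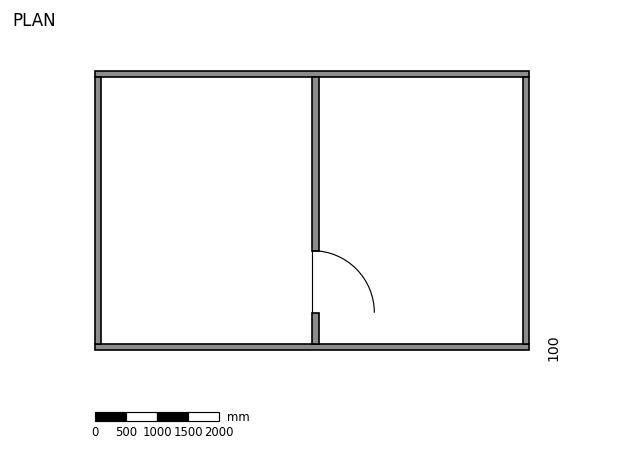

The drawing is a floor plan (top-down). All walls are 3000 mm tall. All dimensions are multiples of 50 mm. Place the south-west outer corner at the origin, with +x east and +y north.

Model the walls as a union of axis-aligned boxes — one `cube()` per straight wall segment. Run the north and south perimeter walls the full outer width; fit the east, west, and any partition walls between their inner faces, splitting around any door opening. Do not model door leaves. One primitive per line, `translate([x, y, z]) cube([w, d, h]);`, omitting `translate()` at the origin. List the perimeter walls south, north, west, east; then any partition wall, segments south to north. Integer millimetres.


cube([7000, 100, 3000]);
translate([0, 4400, 0]) cube([7000, 100, 3000]);
translate([0, 100, 0]) cube([100, 4300, 3000]);
translate([6900, 100, 0]) cube([100, 4300, 3000]);
translate([3500, 100, 0]) cube([100, 500, 3000]);
translate([3500, 1600, 0]) cube([100, 2800, 3000]);
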